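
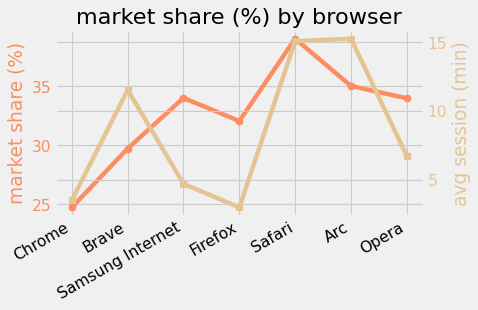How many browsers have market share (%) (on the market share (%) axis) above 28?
6

Above 28: Brave, Samsung Internet, Firefox, Safari, Arc, Opera.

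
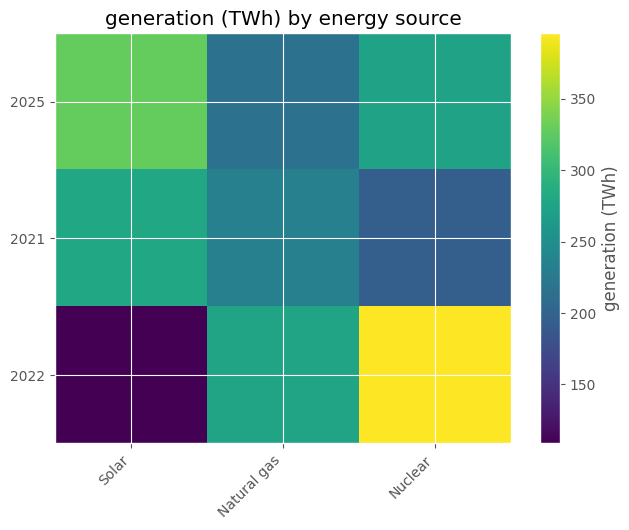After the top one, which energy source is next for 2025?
Top 3 for 2025: Solar ≈ 325, Nuclear ≈ 275, Natural gas ≈ 225.

Nuclear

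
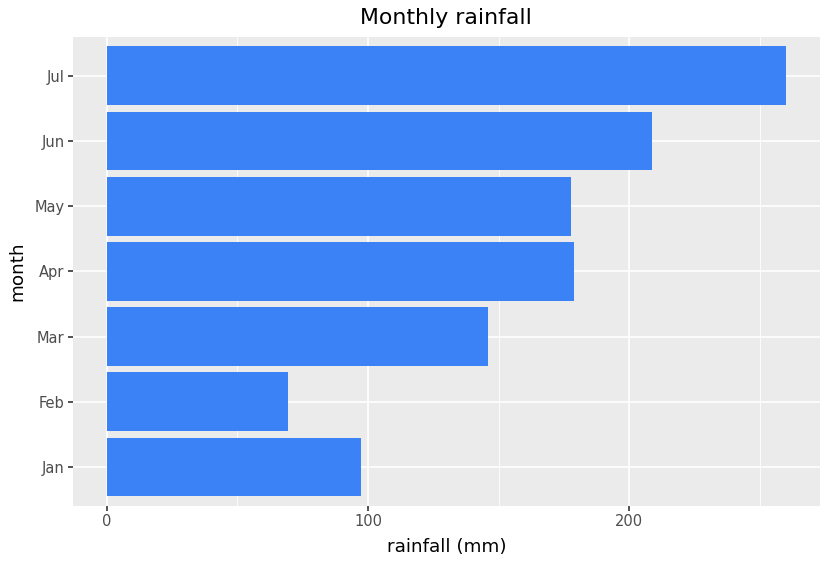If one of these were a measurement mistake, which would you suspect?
Feb ≈ 75; the rest sit between ≈ 100 and ≈ 250.

Feb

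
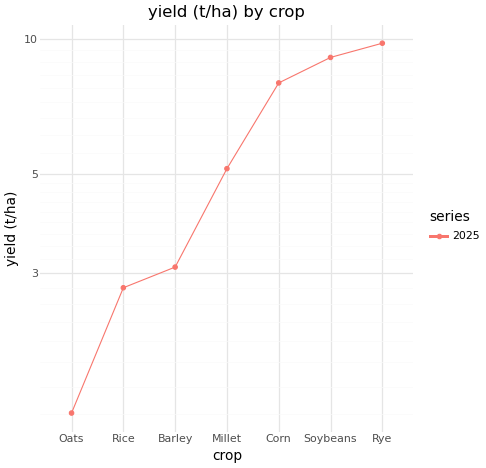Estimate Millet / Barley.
≈ 1.67×

Millet ≈ 5, Barley ≈ 3; 5/3 ≈ 1.67.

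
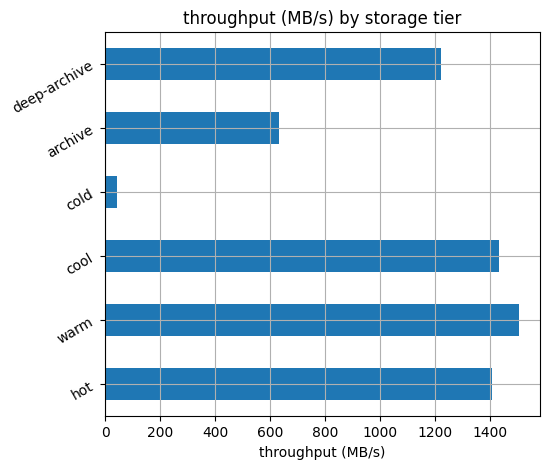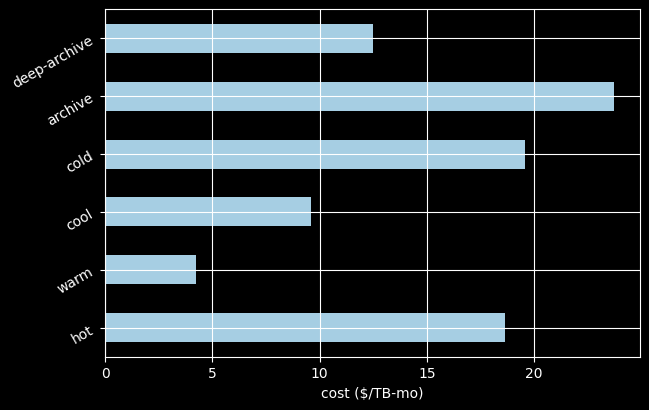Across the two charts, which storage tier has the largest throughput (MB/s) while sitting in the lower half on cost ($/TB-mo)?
Chart 2 median cost ($/TB-mo) ≈ 15; below-median storage tiers: warm, cool, deep-archive. Among those, warm has the highest throughput (MB/s) (≈ 1600).

warm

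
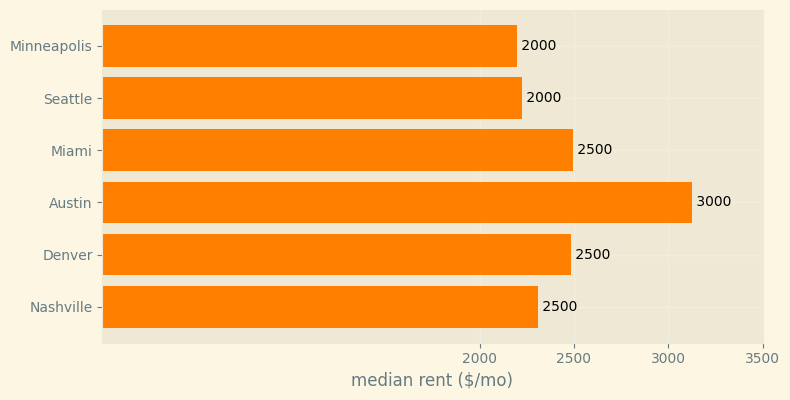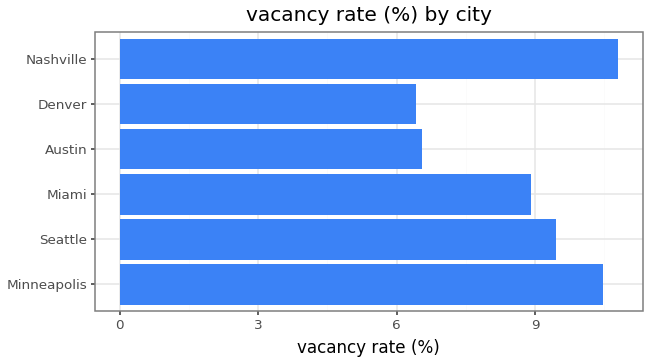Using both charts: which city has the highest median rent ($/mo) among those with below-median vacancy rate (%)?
Chart 2 median vacancy rate (%) ≈ 9; below-median cities: Miami, Austin, Denver. Among those, Austin has the highest median rent ($/mo) (≈ 3000).

Austin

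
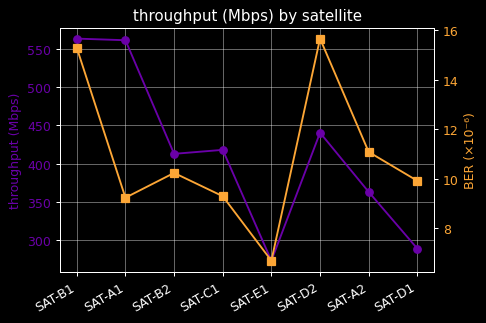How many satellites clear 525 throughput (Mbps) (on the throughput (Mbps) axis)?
Above 525: SAT-B1, SAT-A1.

2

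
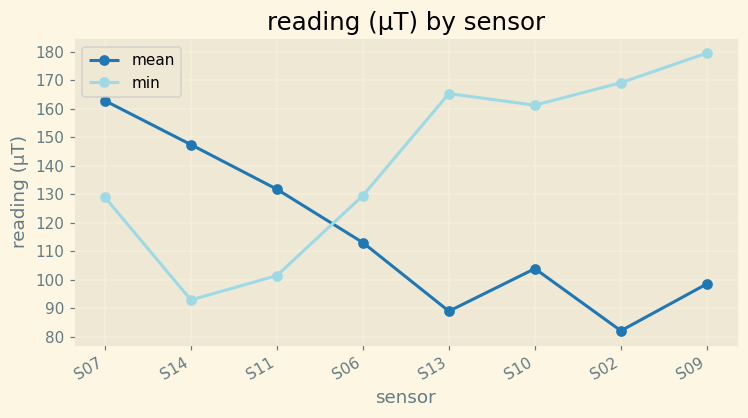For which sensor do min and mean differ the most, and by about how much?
S02, ≈ 90 µT

S02: min ≈ 170, mean ≈ 80 → gap ≈ 90. Next-largest (S09) is only ≈ 80.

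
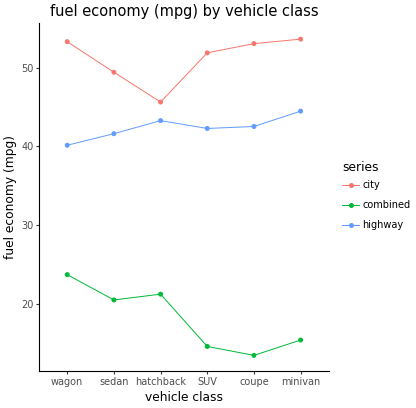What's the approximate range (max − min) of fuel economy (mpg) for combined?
Max wagon ≈ 25, min coupe ≈ 15; range ≈ 10.

≈ 10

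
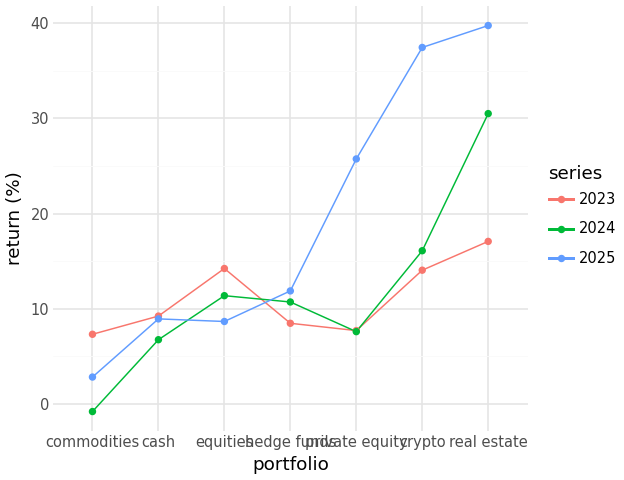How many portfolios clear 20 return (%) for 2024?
Above 20: real estate.

1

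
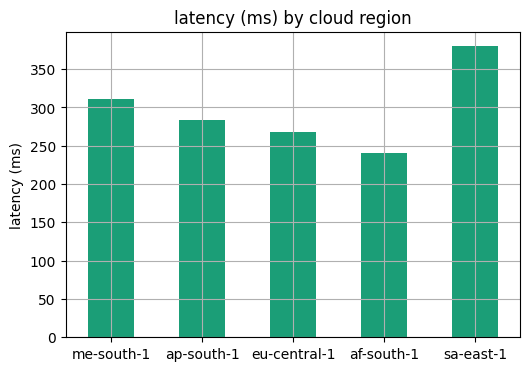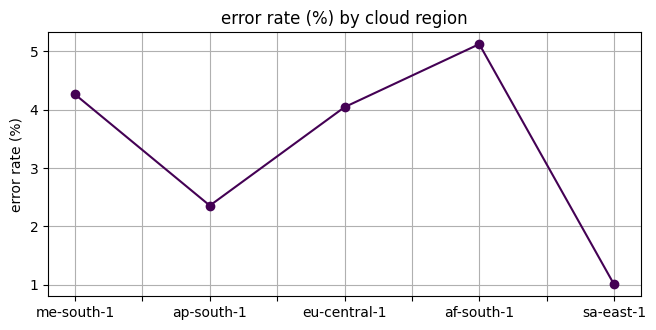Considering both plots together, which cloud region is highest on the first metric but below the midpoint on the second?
sa-east-1

Chart 2 median error rate (%) ≈ 4; below-median cloud regions: ap-south-1, sa-east-1. Among those, sa-east-1 has the highest latency (ms) (≈ 400).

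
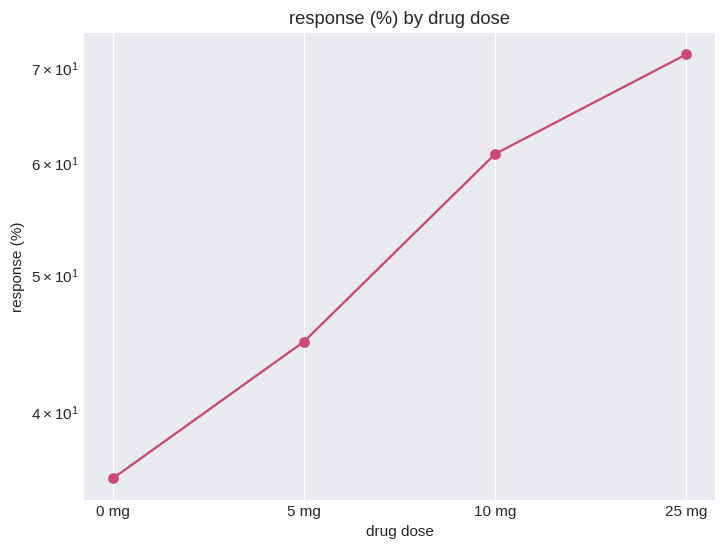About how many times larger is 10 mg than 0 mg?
≈ 1.71×

10 mg ≈ 60, 0 mg ≈ 35; 60/35 ≈ 1.71.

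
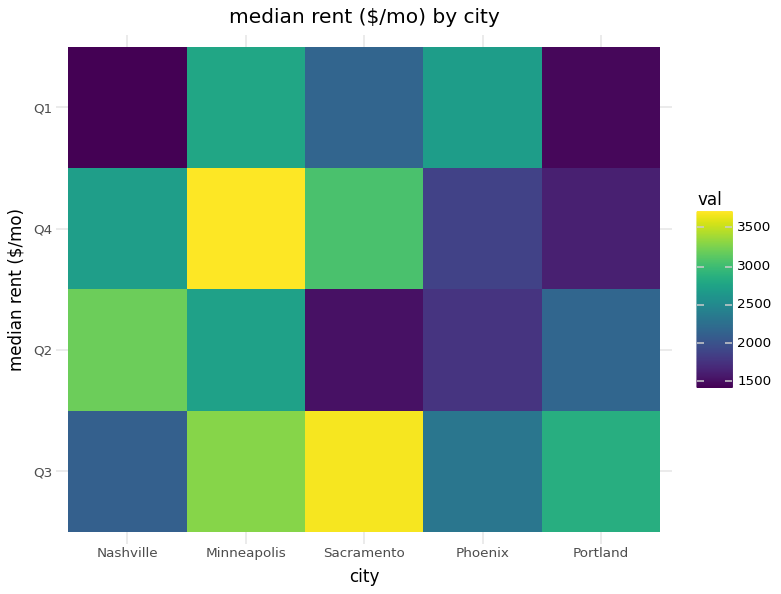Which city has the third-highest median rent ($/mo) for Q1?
Sacramento

Top 4 for Q1: Minneapolis ≈ 2800, Phoenix ≈ 2600, Sacramento ≈ 2200, Portland ≈ 1400.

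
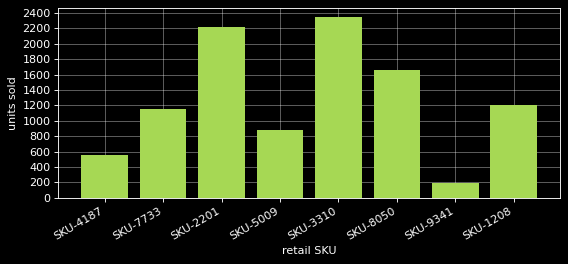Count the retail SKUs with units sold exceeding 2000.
2

Above 2000: SKU-2201, SKU-3310.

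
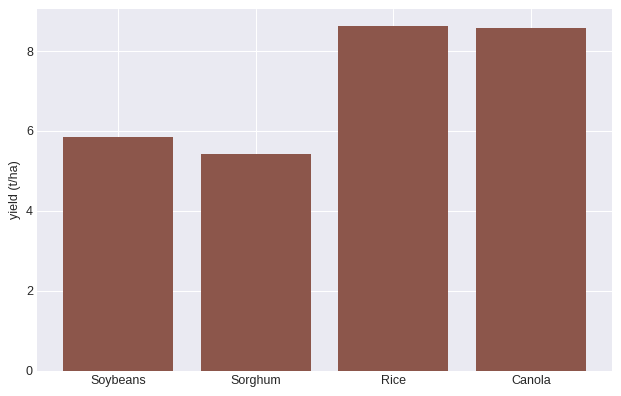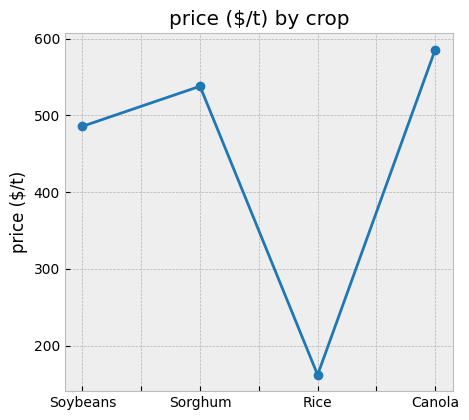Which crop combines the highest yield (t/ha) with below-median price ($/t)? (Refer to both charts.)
Chart 2 median price ($/t) ≈ 500; below-median crops: Soybeans, Rice. Among those, Rice has the highest yield (t/ha) (≈ 9).

Rice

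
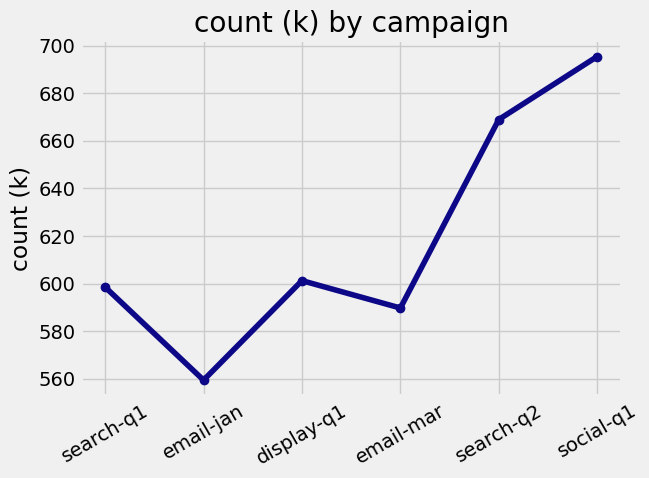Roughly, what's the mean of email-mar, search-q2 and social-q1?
(580 + 660 + 700) / 3 ≈ 647.

≈ 647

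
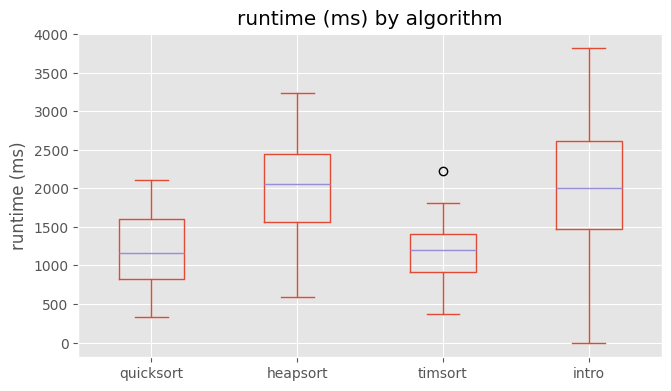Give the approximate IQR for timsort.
Q3 ≈ 1400, Q1 ≈ 900; IQR ≈ 500.

≈ 500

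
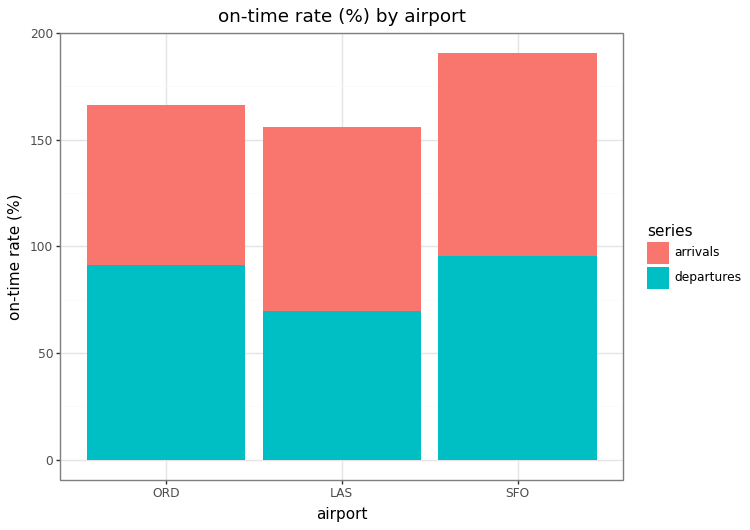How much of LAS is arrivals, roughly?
arrivals top ≈ 160, bottom ≈ 60; segment ≈ 100.

≈ 100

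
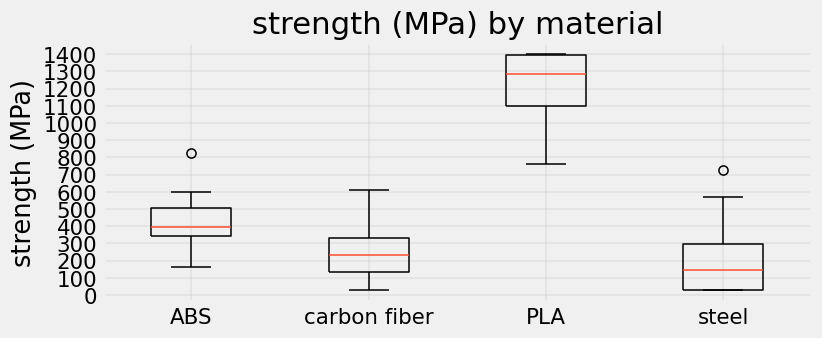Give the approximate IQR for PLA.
Q3 ≈ 1400, Q1 ≈ 1100; IQR ≈ 300.

≈ 300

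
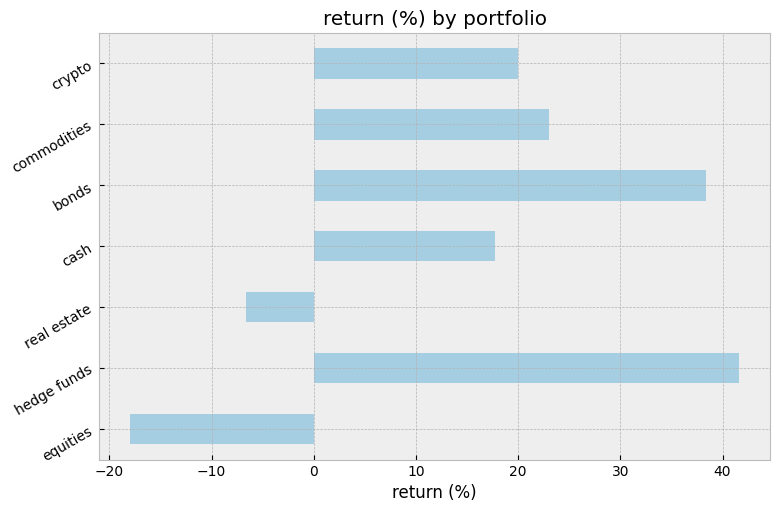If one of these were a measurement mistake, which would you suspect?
equities ≈ -20; the rest sit between ≈ -5 and ≈ 40.

equities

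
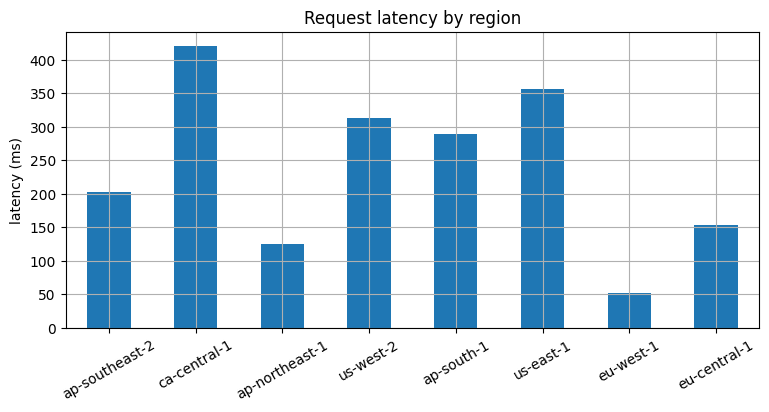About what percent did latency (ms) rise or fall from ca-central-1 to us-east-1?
ca-central-1 ≈ 400, us-east-1 ≈ 350; (350 − 400) / 400 ≈ -12.5%.

≈ -12.5%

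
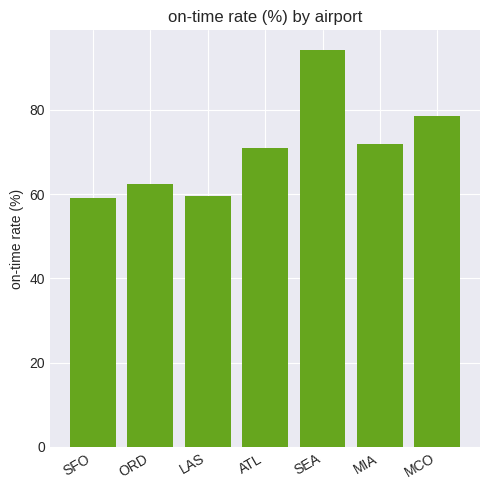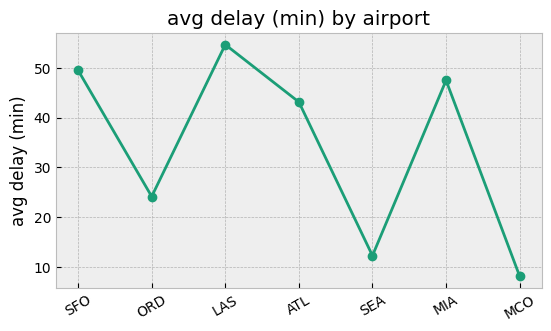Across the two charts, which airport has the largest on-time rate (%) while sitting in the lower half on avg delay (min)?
Chart 2 median avg delay (min) ≈ 40; below-median airports: ORD, SEA, MCO. Among those, SEA has the highest on-time rate (%) (≈ 90).

SEA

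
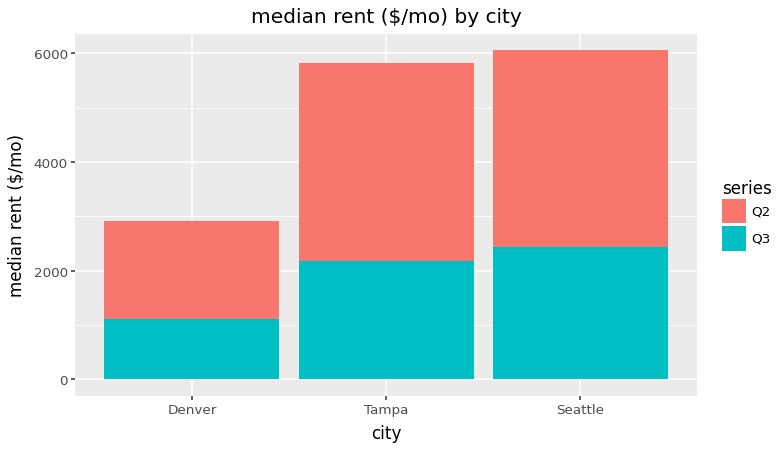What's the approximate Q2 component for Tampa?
≈ 4000

Q2 top ≈ 6000, bottom ≈ 2000; segment ≈ 4000.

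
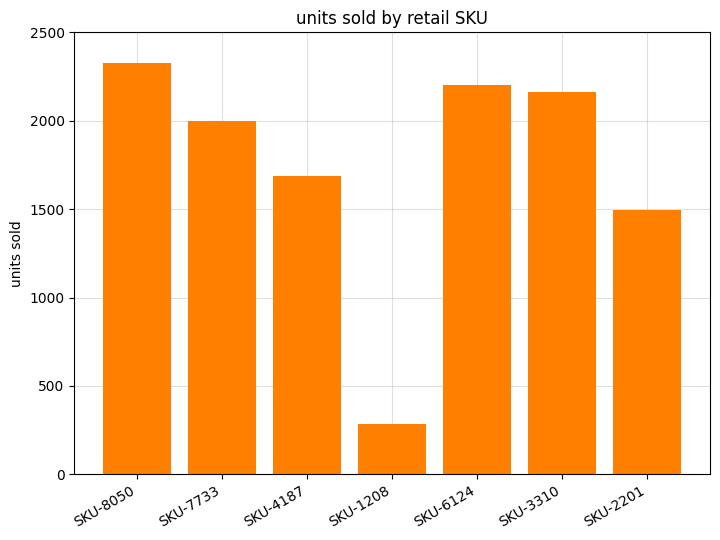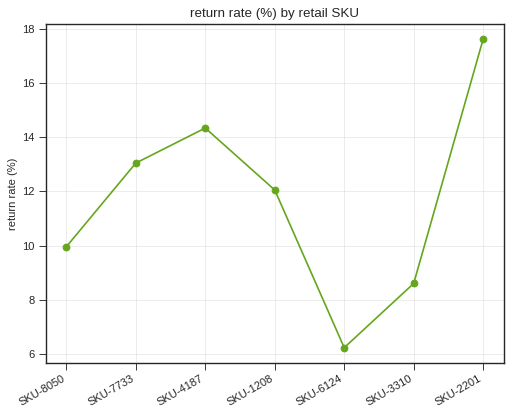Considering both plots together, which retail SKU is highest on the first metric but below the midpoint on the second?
SKU-8050

Chart 2 median return rate (%) ≈ 12; below-median retail SKUs: SKU-8050, SKU-6124, SKU-3310. Among those, SKU-8050 has the highest units sold (≈ 2500).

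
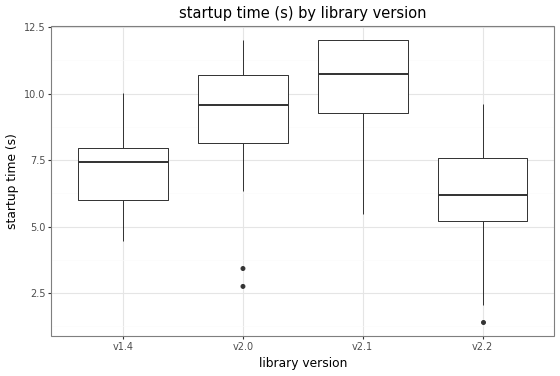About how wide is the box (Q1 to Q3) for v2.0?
Q3 ≈ 10.5, Q1 ≈ 8.0; IQR ≈ 2.5.

≈ 2.5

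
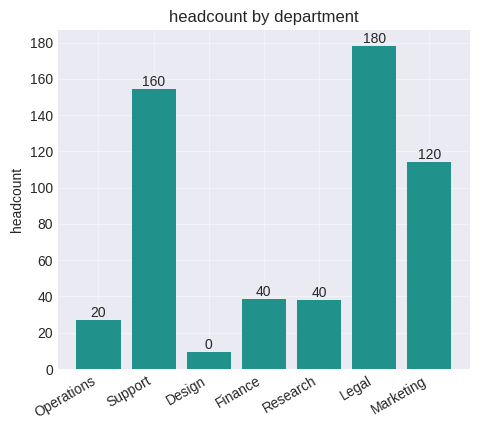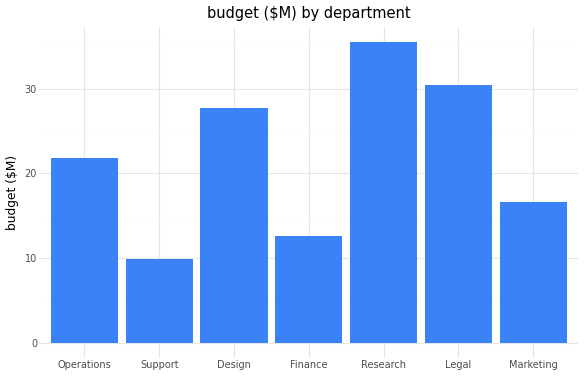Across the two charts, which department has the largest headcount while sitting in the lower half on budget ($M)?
Chart 2 median budget ($M) ≈ 20; below-median departments: Support, Finance, Marketing. Among those, Support has the highest headcount (≈ 160).

Support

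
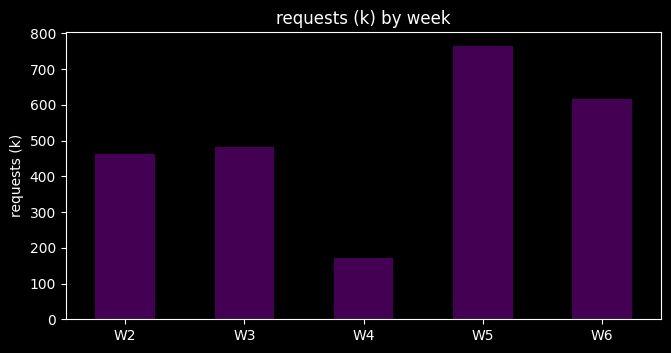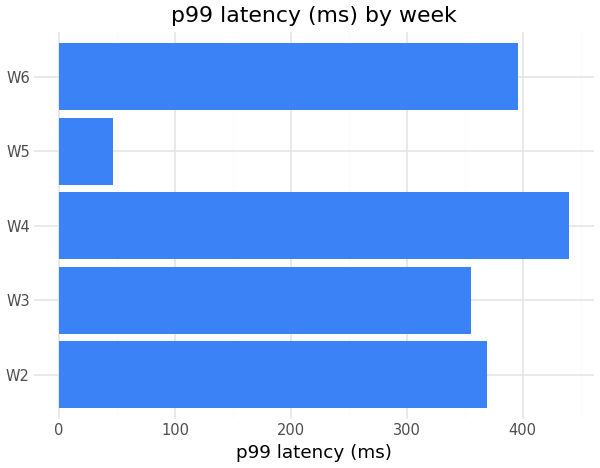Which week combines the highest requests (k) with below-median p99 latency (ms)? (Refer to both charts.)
W5

Chart 2 median p99 latency (ms) ≈ 350; below-median weeks: W3, W5. Among those, W5 has the highest requests (k) (≈ 800).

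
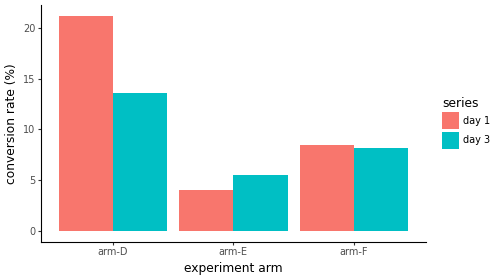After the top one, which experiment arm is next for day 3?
Top 3 for day 3: arm-D ≈ 14, arm-F ≈ 8, arm-E ≈ 6.

arm-F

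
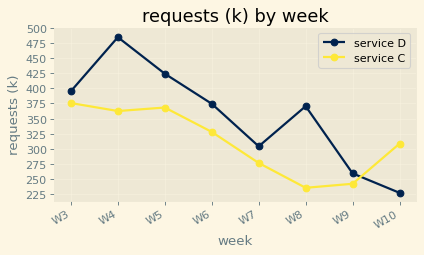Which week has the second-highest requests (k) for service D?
W5

Top 3 for service D: W4 ≈ 475, W5 ≈ 425, W3 ≈ 400.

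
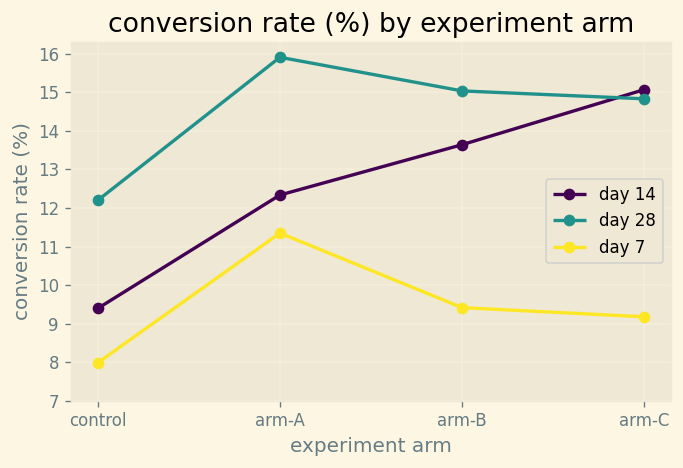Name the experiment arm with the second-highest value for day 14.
Top 3 for day 14: arm-C ≈ 15, arm-B ≈ 14, arm-A ≈ 12.

arm-B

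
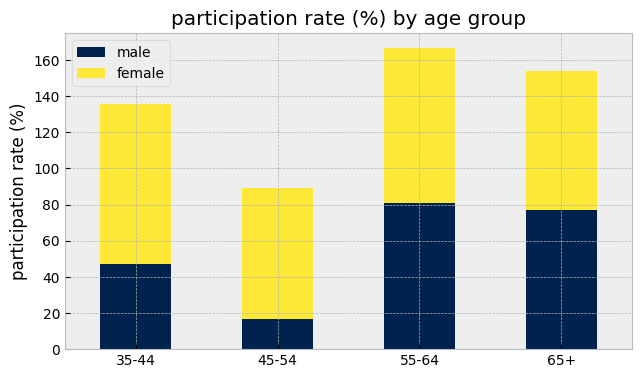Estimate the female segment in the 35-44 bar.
female top ≈ 140, bottom ≈ 40; segment ≈ 100.

≈ 100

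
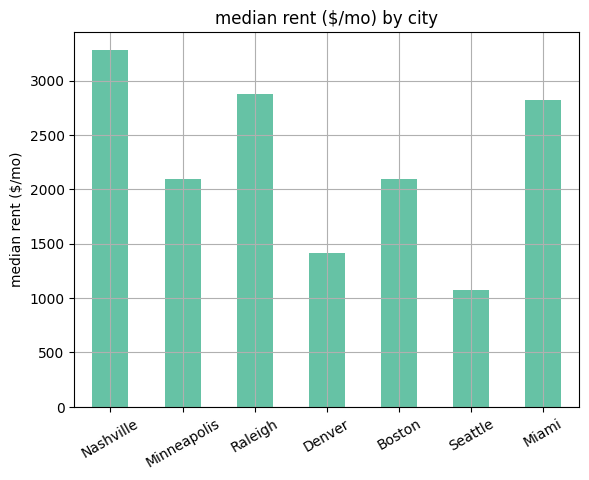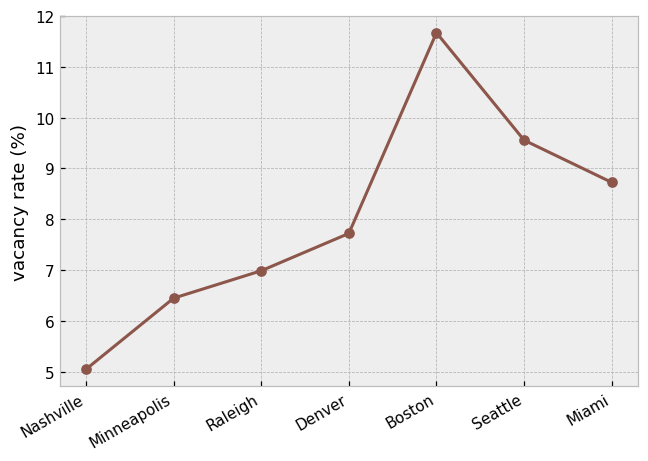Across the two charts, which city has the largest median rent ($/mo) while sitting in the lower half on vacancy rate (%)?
Nashville

Chart 2 median vacancy rate (%) ≈ 8; below-median cities: Nashville, Minneapolis, Raleigh. Among those, Nashville has the highest median rent ($/mo) (≈ 3500).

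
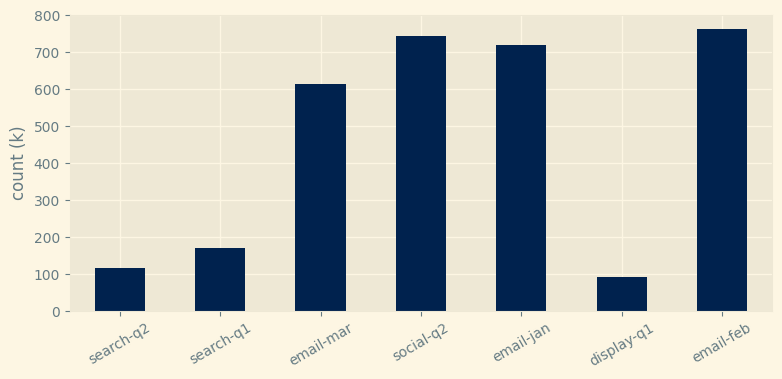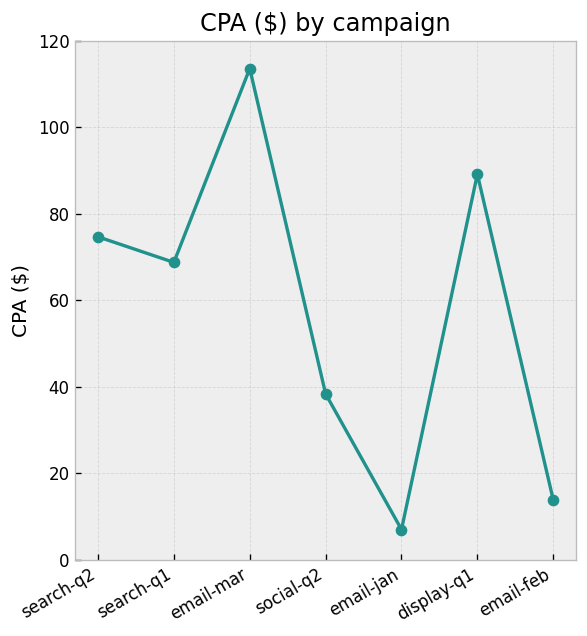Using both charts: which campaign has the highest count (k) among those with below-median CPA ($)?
Chart 2 median CPA ($) ≈ 60; below-median campaigns: social-q2, email-jan, email-feb. Among those, email-feb has the highest count (k) (≈ 800).

email-feb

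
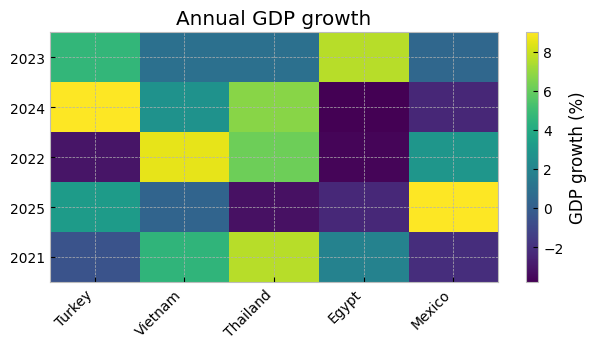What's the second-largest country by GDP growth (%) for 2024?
Top 3 for 2024: Turkey ≈ 8, Thailand ≈ 6, Vietnam ≈ 2.

Thailand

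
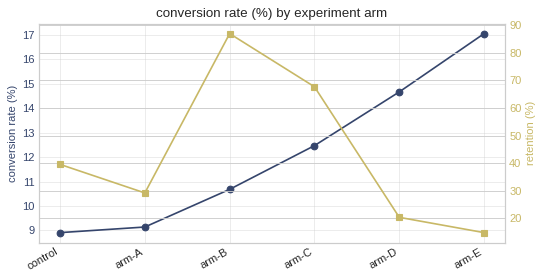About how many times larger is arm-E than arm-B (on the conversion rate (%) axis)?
≈ 1.55×

arm-E ≈ 17, arm-B ≈ 11; 17/11 ≈ 1.55.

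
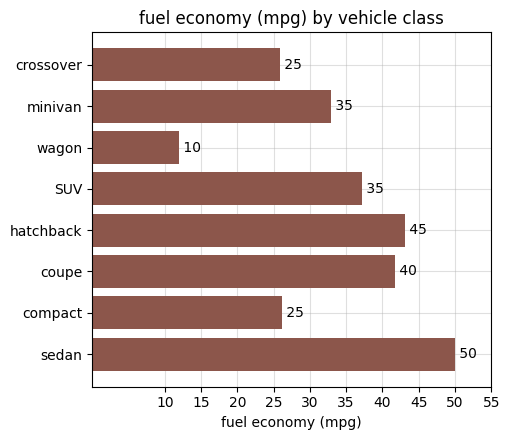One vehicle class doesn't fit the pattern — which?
wagon

wagon ≈ 10; the rest sit between ≈ 25 and ≈ 50.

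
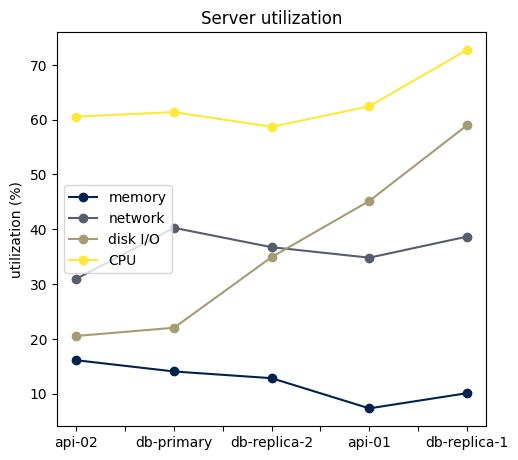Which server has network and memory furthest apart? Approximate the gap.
db-replica-1, ≈ 30 %

db-replica-1: network ≈ 40, memory ≈ 10 → gap ≈ 30. Next-largest (api-01) is only ≈ 20.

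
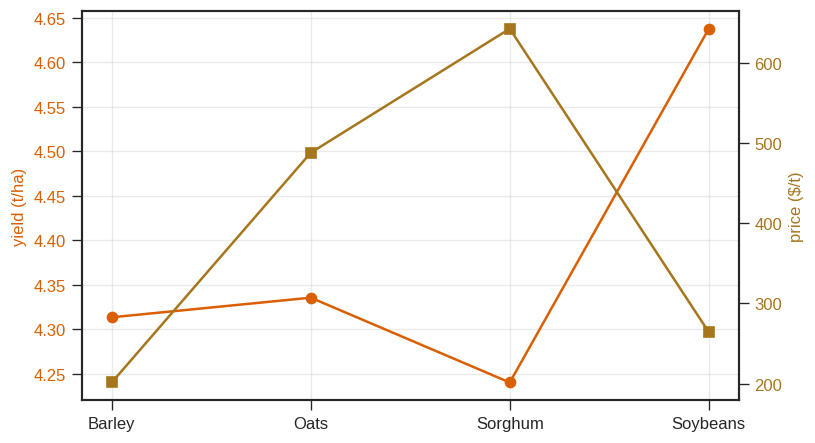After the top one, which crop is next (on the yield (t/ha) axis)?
Oats

Top 3 (on the yield (t/ha) axis): Soybeans ≈ 4.65, Oats ≈ 4.35, Barley ≈ 4.30.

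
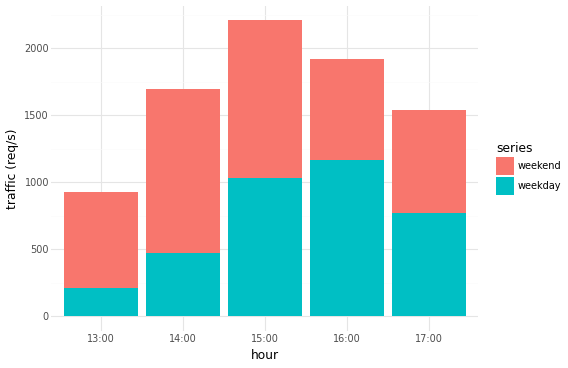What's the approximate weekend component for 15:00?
≈ 1200

weekend top ≈ 2200, bottom ≈ 1000; segment ≈ 1200.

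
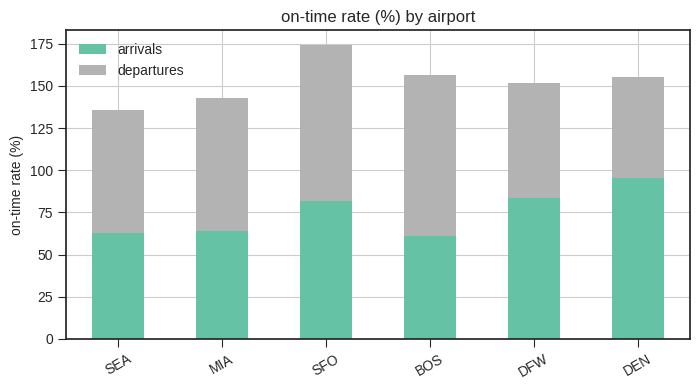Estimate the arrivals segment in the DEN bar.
arrivals top ≈ 100, bottom ≈ 0; segment ≈ 100.

≈ 100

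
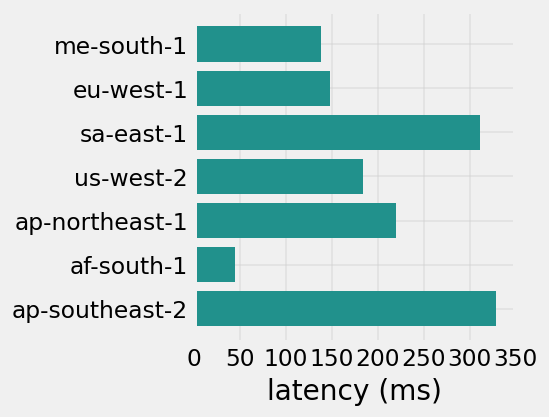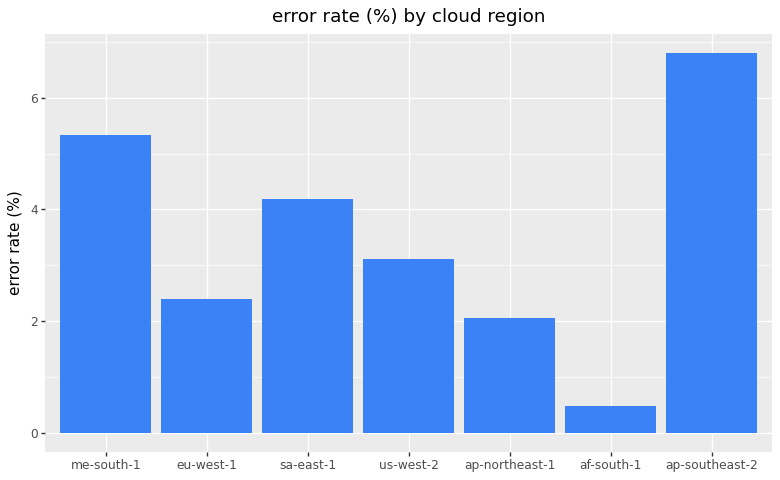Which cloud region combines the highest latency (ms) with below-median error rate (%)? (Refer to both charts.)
Chart 2 median error rate (%) ≈ 3; below-median cloud regions: eu-west-1, ap-northeast-1, af-south-1. Among those, ap-northeast-1 has the highest latency (ms) (≈ 200).

ap-northeast-1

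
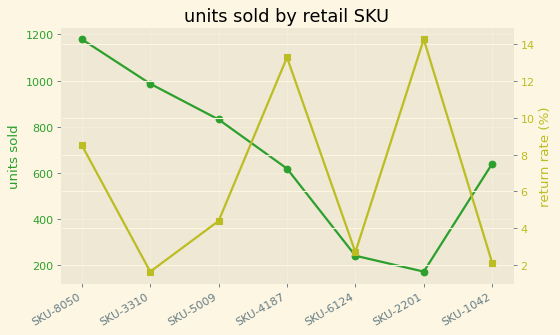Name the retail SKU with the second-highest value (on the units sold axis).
SKU-3310

Top 3 (on the units sold axis): SKU-8050 ≈ 1200, SKU-3310 ≈ 1000, SKU-5009 ≈ 800.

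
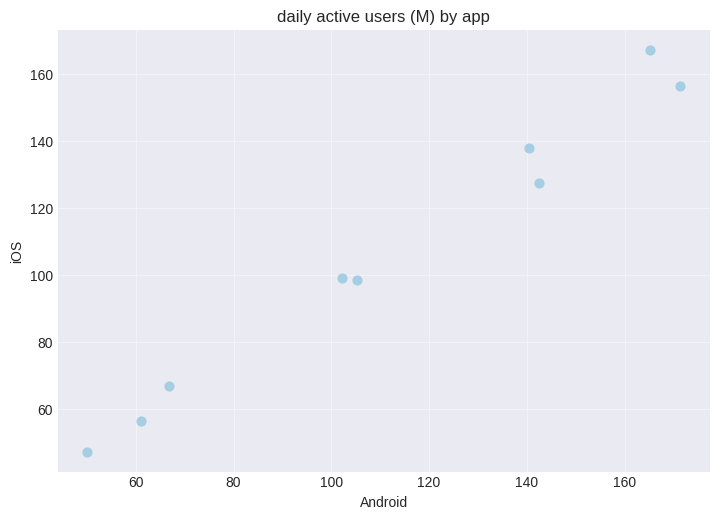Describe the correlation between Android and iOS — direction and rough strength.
positive, strong

Points are positively correlated; strong (|r| ≈ 1.0).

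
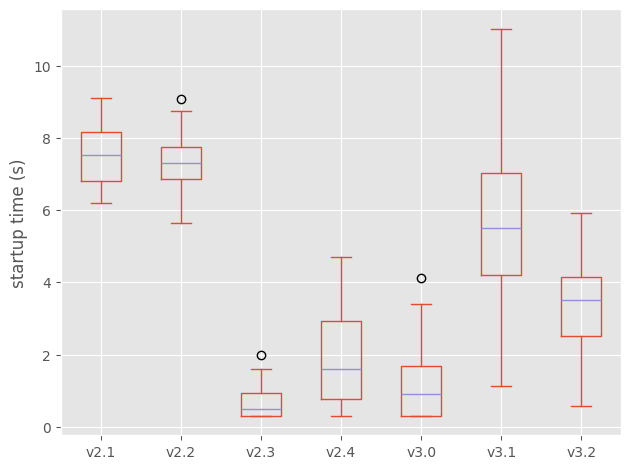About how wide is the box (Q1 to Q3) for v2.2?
Q3 ≈ 8, Q1 ≈ 7; IQR ≈ 1.

≈ 1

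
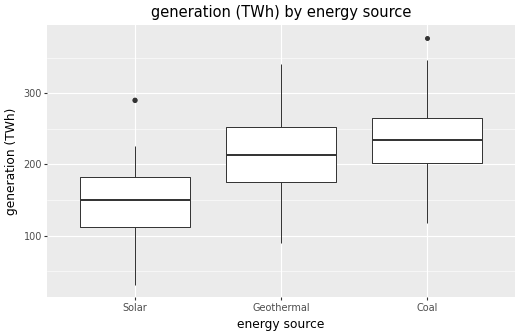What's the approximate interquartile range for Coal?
≈ 60

Q3 ≈ 260, Q1 ≈ 200; IQR ≈ 60.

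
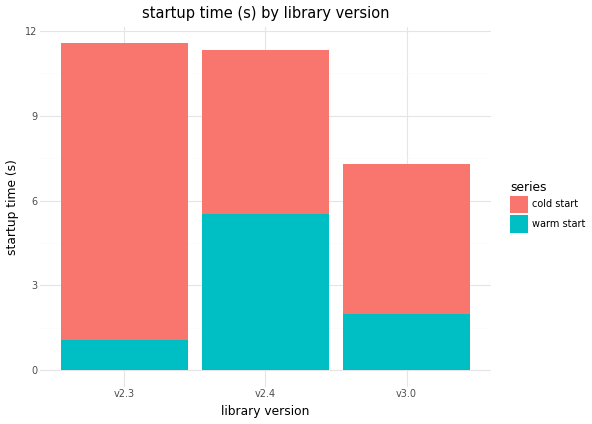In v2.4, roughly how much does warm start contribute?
warm start top ≈ 6, bottom ≈ 0; segment ≈ 6.

≈ 6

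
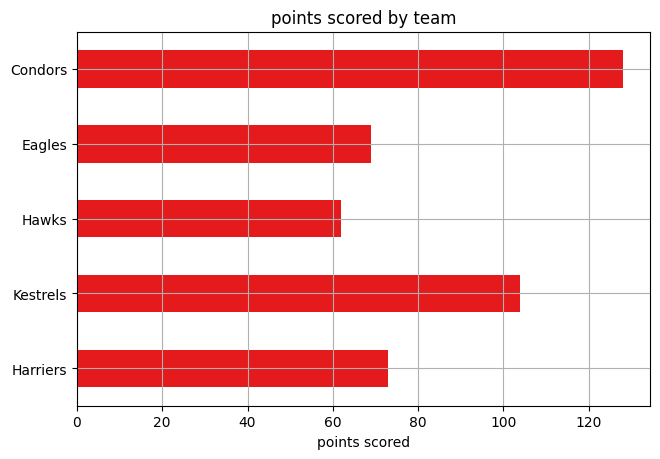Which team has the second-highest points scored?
Kestrels

Top 3: Condors ≈ 120, Kestrels ≈ 100, Harriers ≈ 80.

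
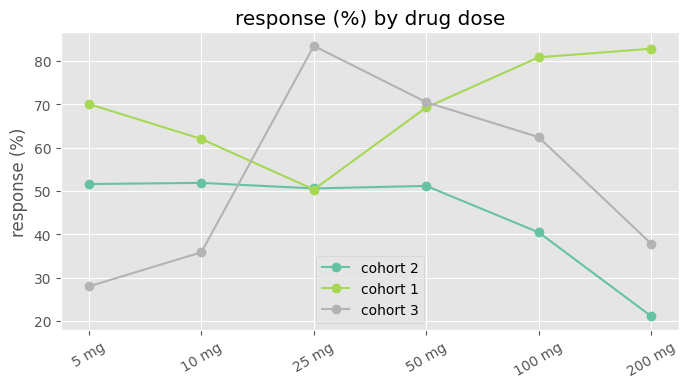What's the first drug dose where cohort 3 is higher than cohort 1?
25 mg

10 mg: cohort 3 ≈ 40 vs cohort 1 ≈ 60 (not yet); 25 mg: cohort 3 ≈ 80 vs cohort 1 ≈ 50 (first crossover).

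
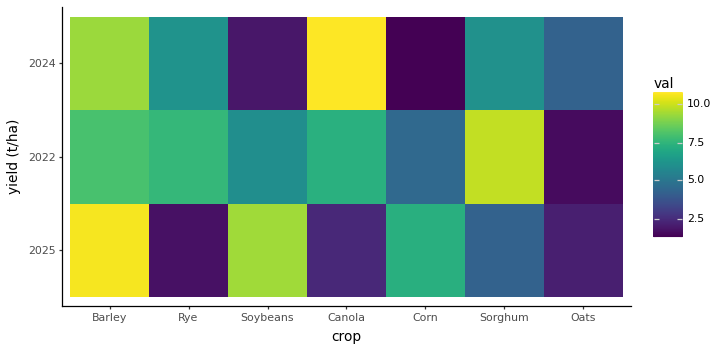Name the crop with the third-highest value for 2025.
Top 4 for 2025: Barley ≈ 11, Soybeans ≈ 9, Corn ≈ 7, Sorghum ≈ 4.

Corn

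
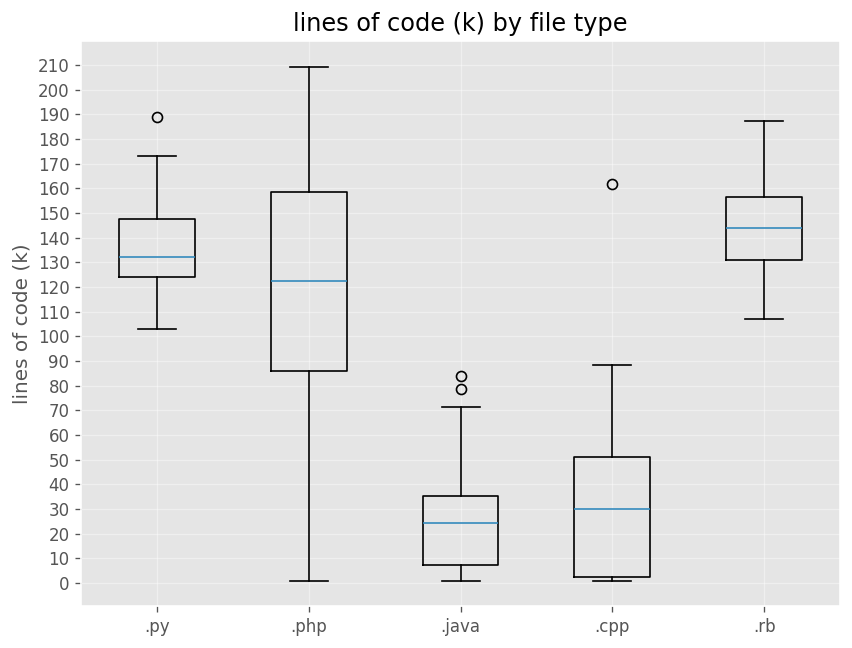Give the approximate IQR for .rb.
≈ 30

Q3 ≈ 160, Q1 ≈ 130; IQR ≈ 30.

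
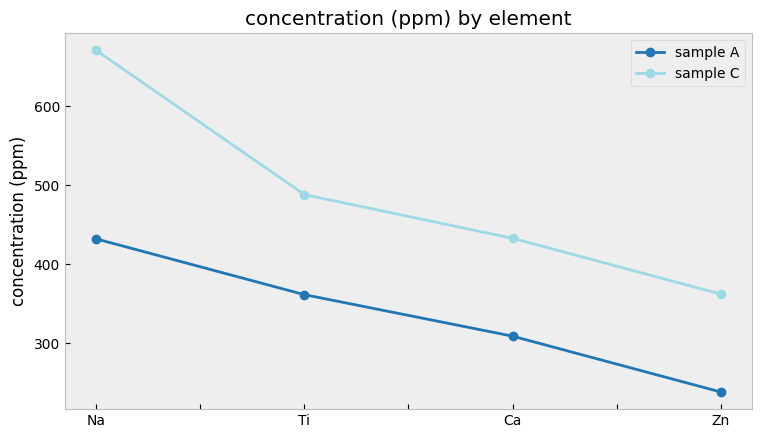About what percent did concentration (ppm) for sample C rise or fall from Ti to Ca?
≈ -10%

Ti ≈ 500, Ca ≈ 450; (450 − 500) / 500 ≈ -10%.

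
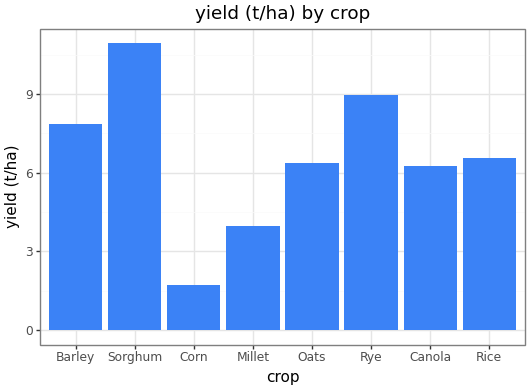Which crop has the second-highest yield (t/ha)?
Top 3: Sorghum ≈ 11, Rye ≈ 9, Barley ≈ 8.

Rye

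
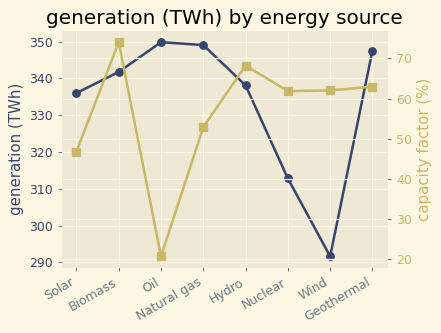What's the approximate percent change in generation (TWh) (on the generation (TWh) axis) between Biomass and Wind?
Biomass ≈ 340, Wind ≈ 290; (290 − 340) / 340 ≈ -14.7%.

≈ -14.7%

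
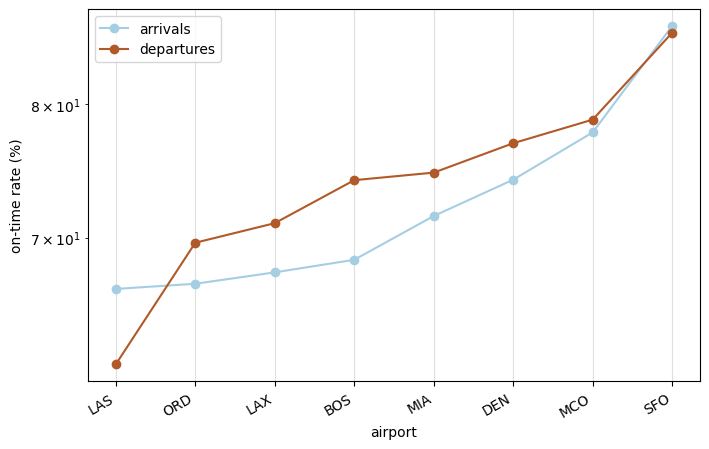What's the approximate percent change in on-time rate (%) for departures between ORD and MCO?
≈ +14.3%

ORD ≈ 70, MCO ≈ 80; (80 − 70) / 70 ≈ +14.3%.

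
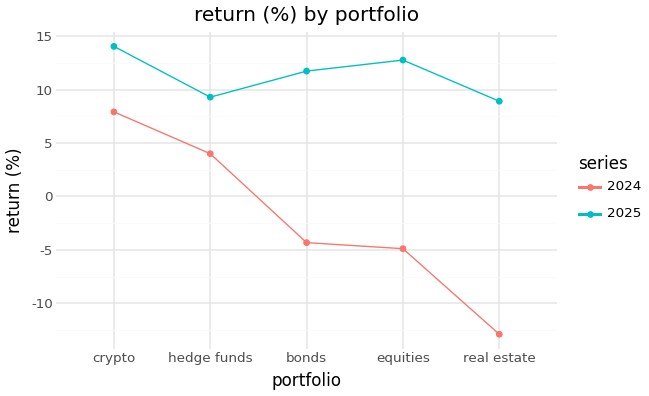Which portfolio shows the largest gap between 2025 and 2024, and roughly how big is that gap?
real estate, ≈ 25 %

real estate: 2025 ≈ 10, 2024 ≈ -15 → gap ≈ 25. Next-largest (equities) is only ≈ 20.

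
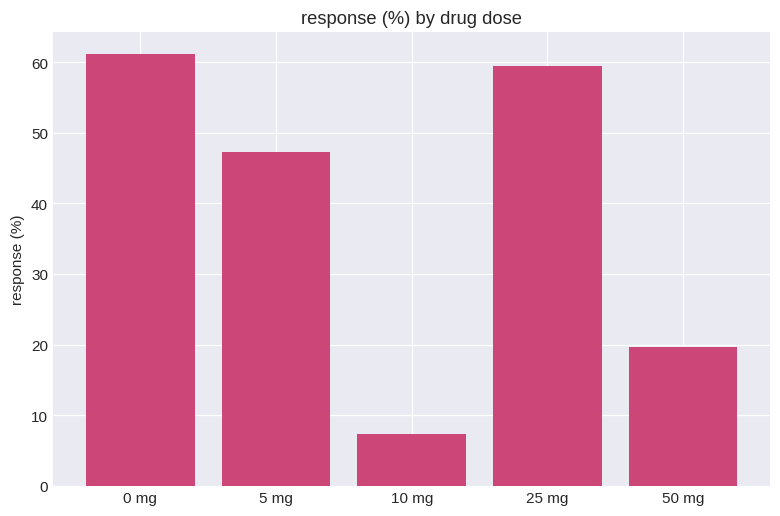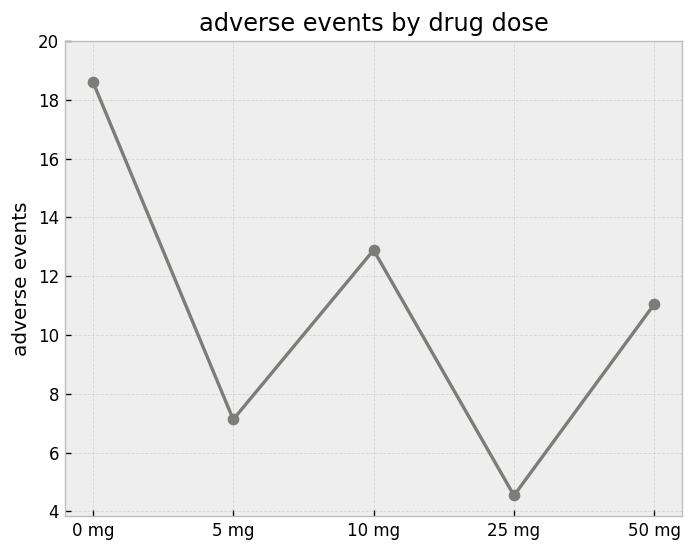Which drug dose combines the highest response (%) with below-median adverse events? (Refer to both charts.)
Chart 2 median adverse events ≈ 12; below-median drug doses: 5 mg, 25 mg. Among those, 25 mg has the highest response (%) (≈ 60).

25 mg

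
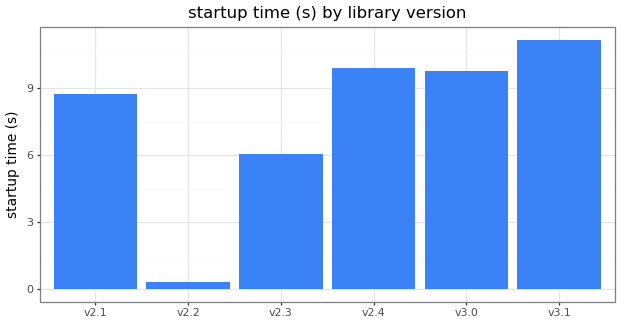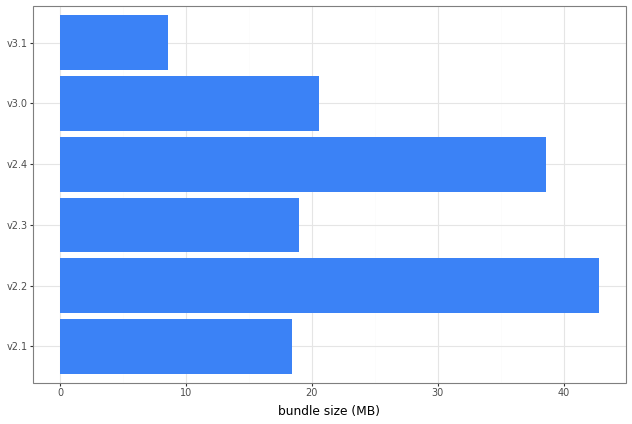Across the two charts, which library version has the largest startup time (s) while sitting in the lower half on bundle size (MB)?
v3.1

Chart 2 median bundle size (MB) ≈ 20; below-median library versions: v2.1, v2.3, v3.1. Among those, v3.1 has the highest startup time (s) (≈ 12).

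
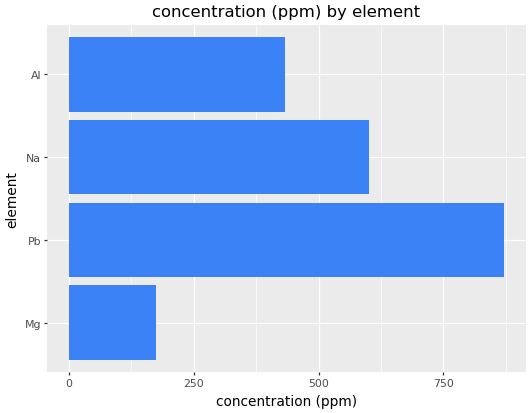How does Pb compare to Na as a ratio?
≈ 1.5×

Pb ≈ 900, Na ≈ 600; 900/600 ≈ 1.5.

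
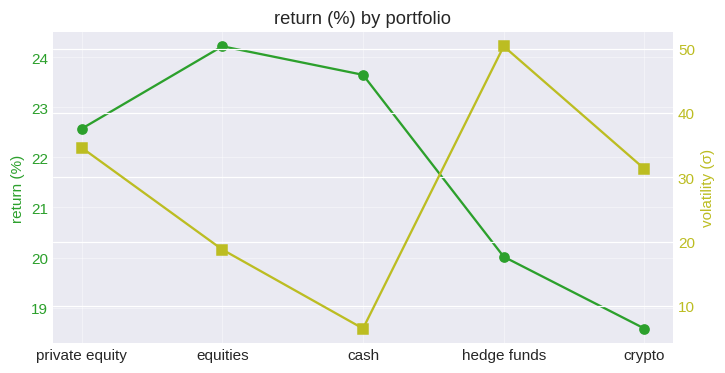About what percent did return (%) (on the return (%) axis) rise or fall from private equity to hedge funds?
≈ -11.1%

private equity ≈ 22.5, hedge funds ≈ 20.0; (20.0 − 22.5) / 22.5 ≈ -11.1%.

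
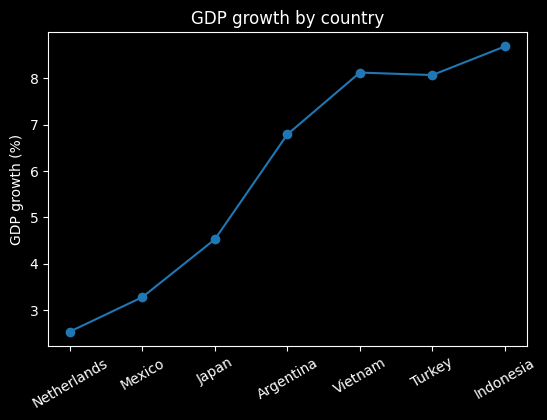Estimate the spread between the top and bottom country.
≈ 6

Max Indonesia ≈ 9, min Netherlands ≈ 3; range ≈ 6.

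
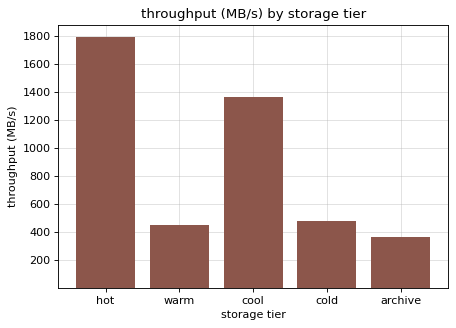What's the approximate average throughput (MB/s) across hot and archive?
≈ 1100

(1800 + 400) / 2 ≈ 1100.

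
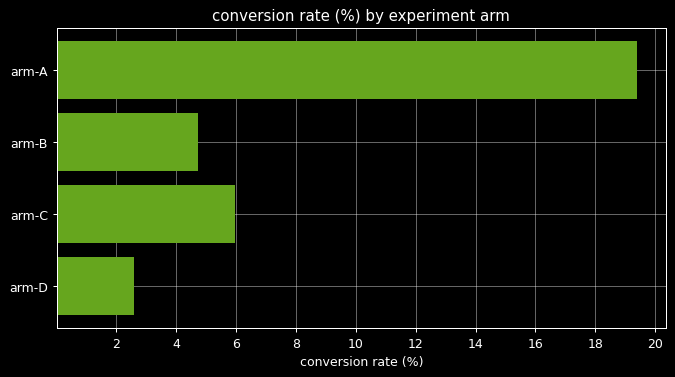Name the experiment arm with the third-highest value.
arm-B

Top 4: arm-A ≈ 20, arm-C ≈ 6, arm-B ≈ 4, arm-D ≈ 2.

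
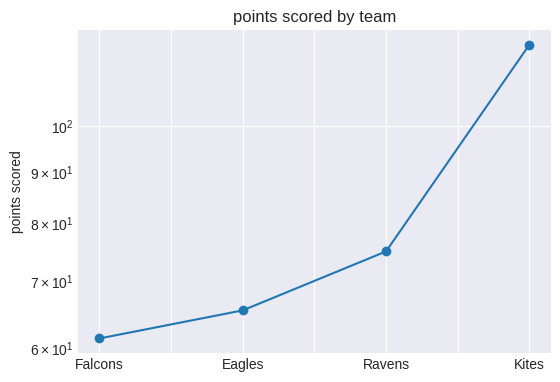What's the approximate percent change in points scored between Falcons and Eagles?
Falcons ≈ 60, Eagles ≈ 65; (65 − 60) / 60 ≈ +8.3%.

≈ +8.3%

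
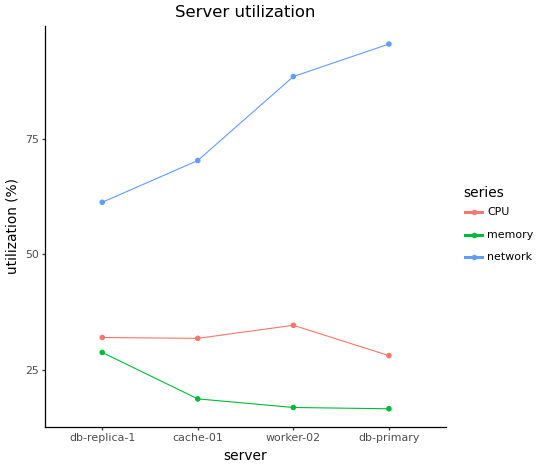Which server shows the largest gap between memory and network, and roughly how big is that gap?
db-primary: memory ≈ 20, network ≈ 100 → gap ≈ 80. Next-largest (worker-02) is only ≈ 70.

db-primary, ≈ 80 %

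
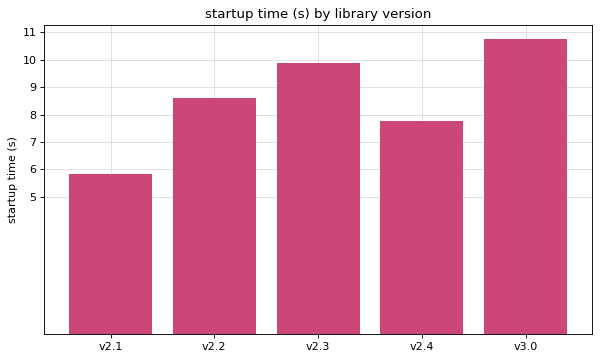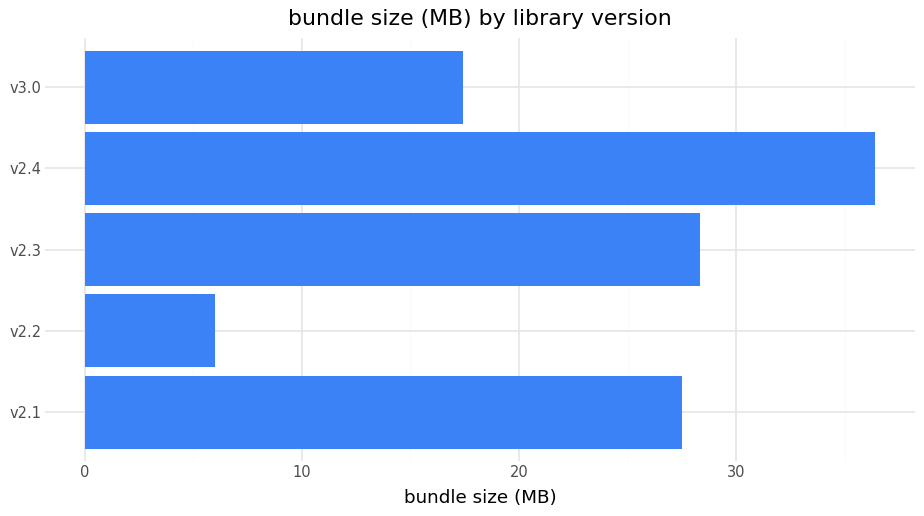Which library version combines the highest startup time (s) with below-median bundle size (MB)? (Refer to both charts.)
v3.0

Chart 2 median bundle size (MB) ≈ 25; below-median library versions: v2.2, v3.0. Among those, v3.0 has the highest startup time (s) (≈ 11).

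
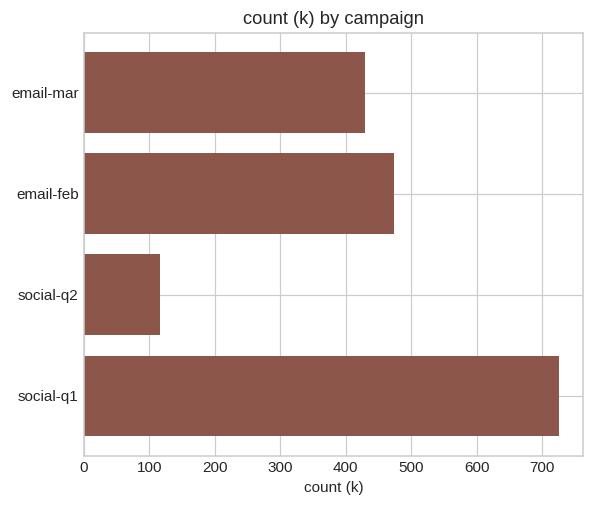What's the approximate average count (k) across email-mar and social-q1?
(400 + 700) / 2 ≈ 550.

≈ 550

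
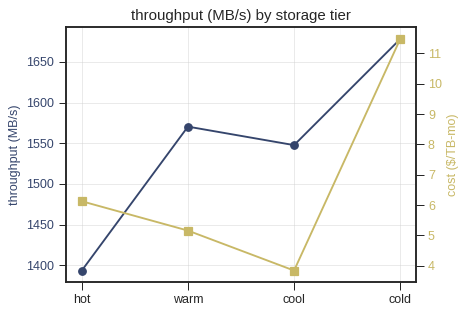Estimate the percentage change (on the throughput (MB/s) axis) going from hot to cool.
≈ +10.7%

hot ≈ 1400, cool ≈ 1550; (1550 − 1400) / 1400 ≈ +10.7%.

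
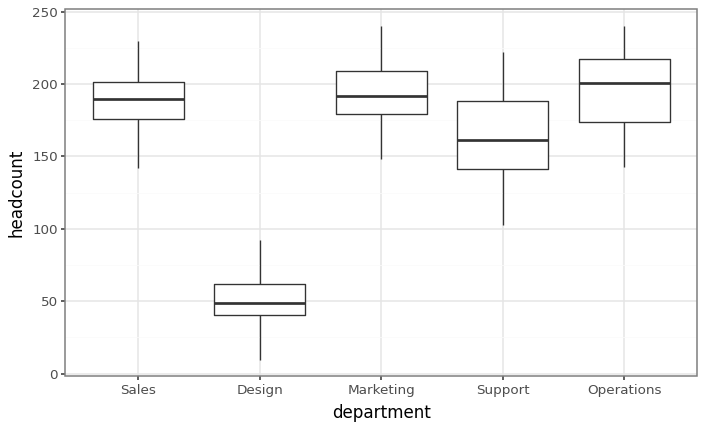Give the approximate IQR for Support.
Q3 ≈ 180, Q1 ≈ 140; IQR ≈ 40.

≈ 40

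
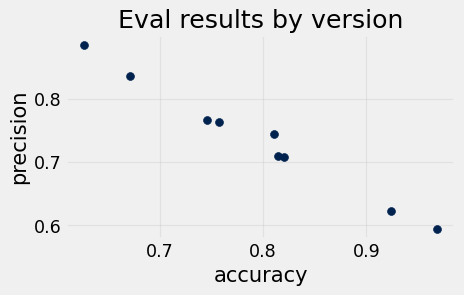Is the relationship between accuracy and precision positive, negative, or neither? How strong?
negative, strong

Points are negatively correlated; strong (|r| ≈ 1.0).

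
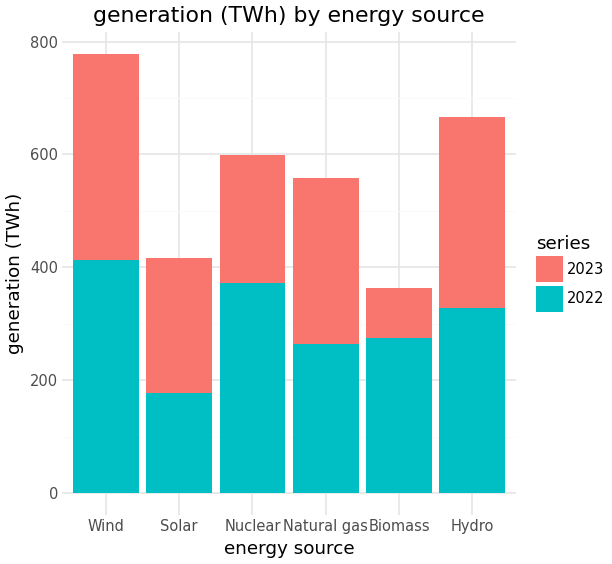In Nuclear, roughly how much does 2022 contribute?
≈ 400

2022 top ≈ 400, bottom ≈ 0; segment ≈ 400.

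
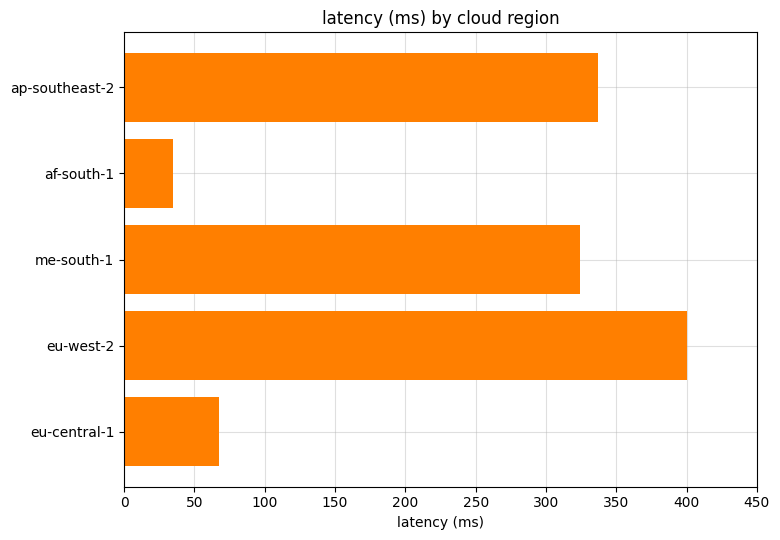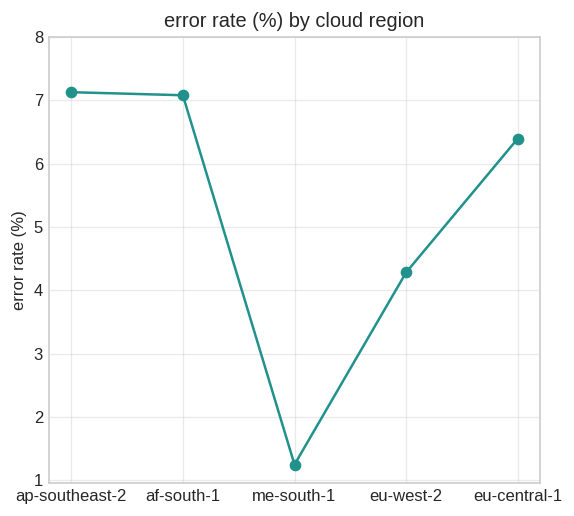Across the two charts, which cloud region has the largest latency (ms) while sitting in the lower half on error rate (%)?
eu-west-2

Chart 2 median error rate (%) ≈ 6; below-median cloud regions: me-south-1, eu-west-2. Among those, eu-west-2 has the highest latency (ms) (≈ 400).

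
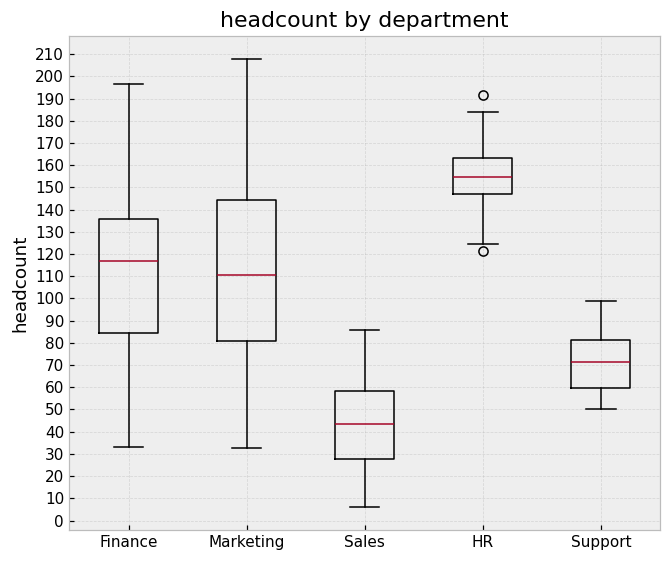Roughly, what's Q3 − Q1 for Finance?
Q3 ≈ 140, Q1 ≈ 80; IQR ≈ 60.

≈ 60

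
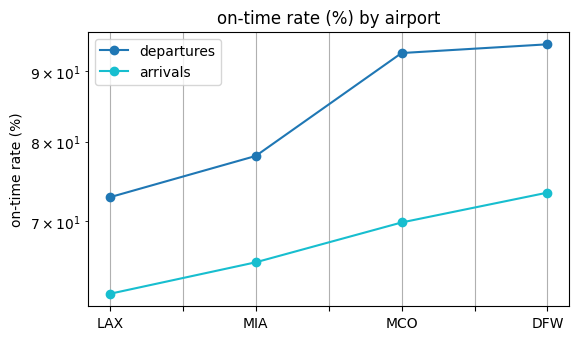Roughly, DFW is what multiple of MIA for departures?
≈ 1.19×

DFW ≈ 95, MIA ≈ 80; 95/80 ≈ 1.19.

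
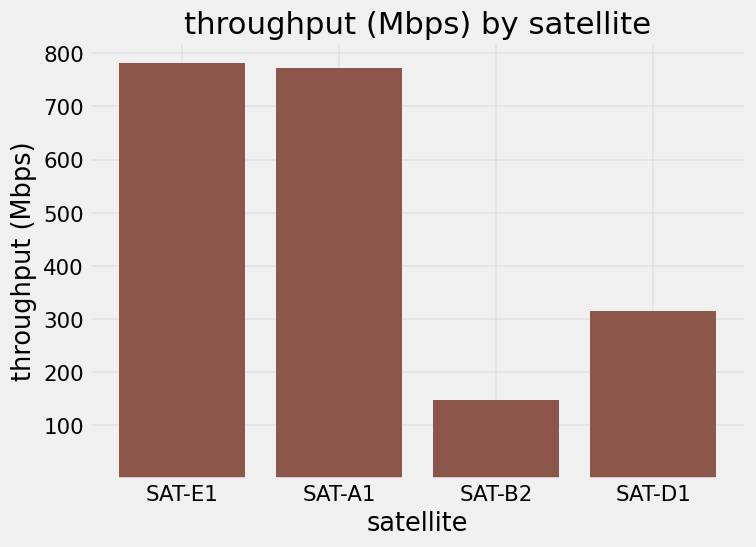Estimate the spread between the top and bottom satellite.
Max SAT-E1 ≈ 800, min SAT-B2 ≈ 100; range ≈ 700.

≈ 700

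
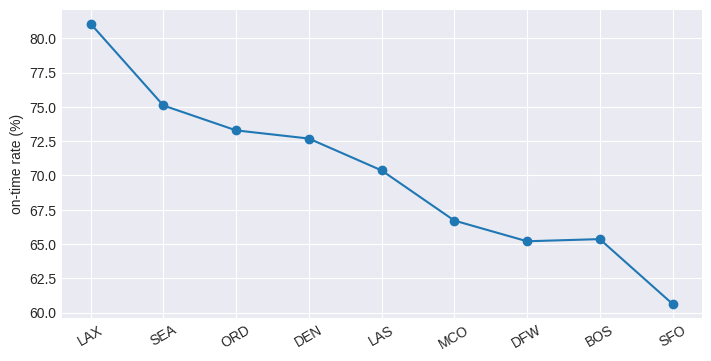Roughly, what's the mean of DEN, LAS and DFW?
≈ 69

(72 + 70 + 66) / 3 ≈ 69.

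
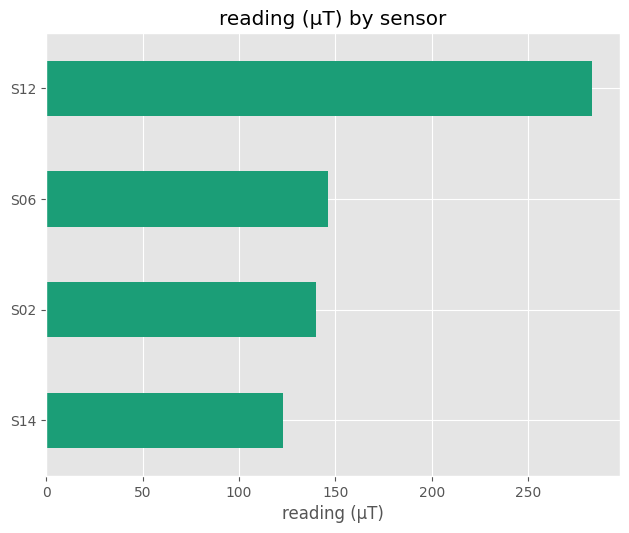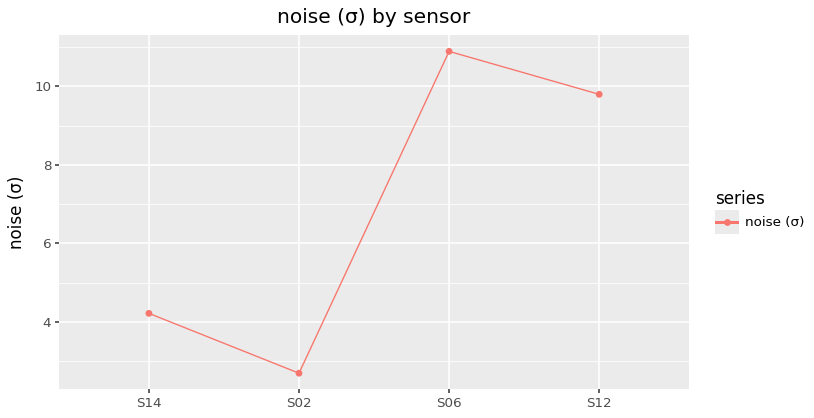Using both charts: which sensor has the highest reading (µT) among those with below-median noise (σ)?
S02

Chart 2 median noise (σ) ≈ 7; below-median sensors: S14, S02. Among those, S02 has the highest reading (µT) (≈ 150).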